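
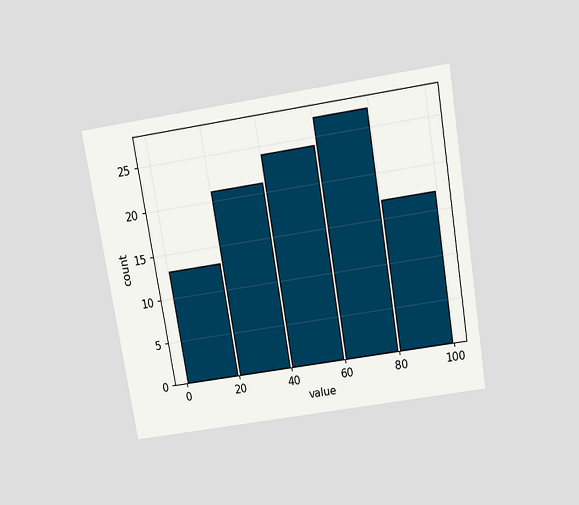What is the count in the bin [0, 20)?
13

The chart is tilted about 9° counter-clockwise and viewed slightly from above. The [0, 20) bin has height 13.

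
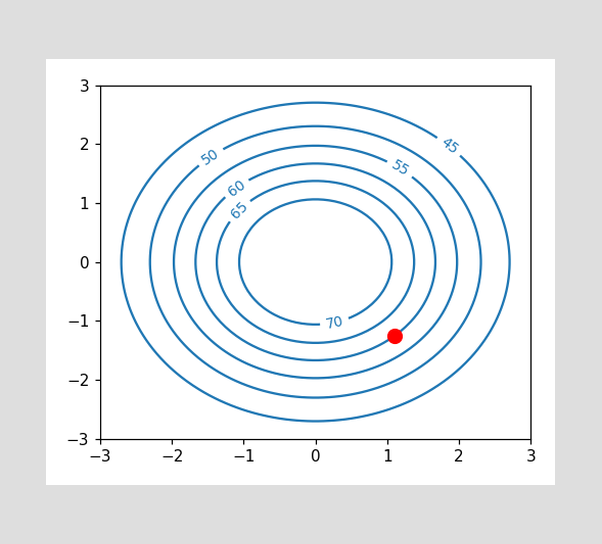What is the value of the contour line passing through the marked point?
The marked point sits on the contour labelled 60.

60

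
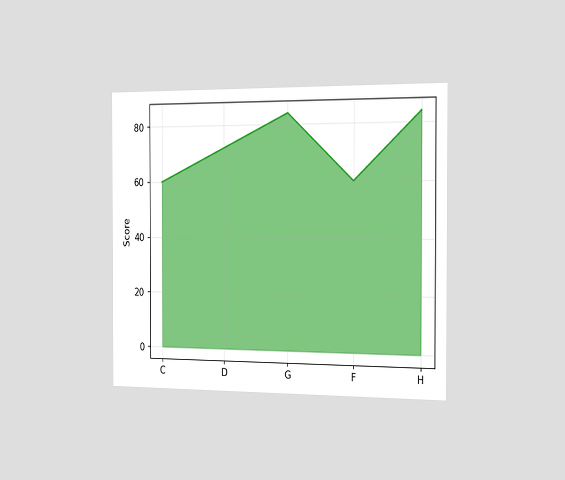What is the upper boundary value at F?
60

The chart is viewed slightly from the right. At F the upper boundary is at 60.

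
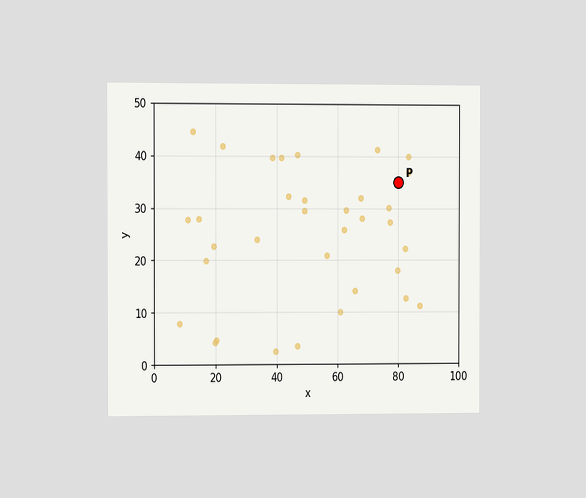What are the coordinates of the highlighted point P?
(80, 35)

The chart is viewed at a slight angle. Following the gridlines from P to each axis, P sits at (80, 35).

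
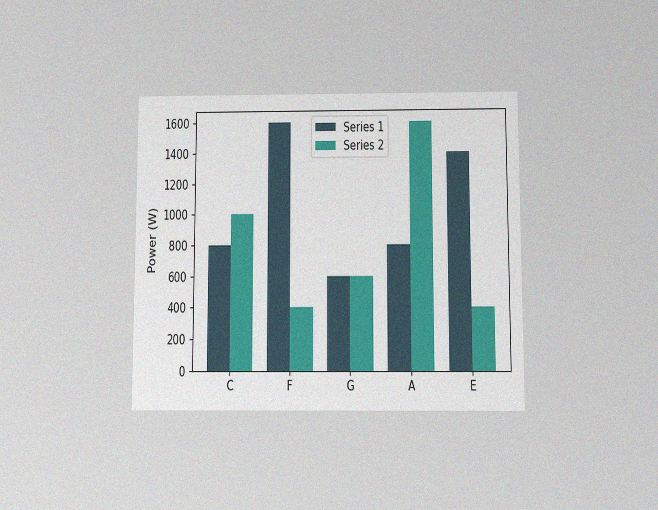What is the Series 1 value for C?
800W

The chart is viewed slightly from below, with some photo noise. The Series 1 bar at C reaches 800W on the y-axis.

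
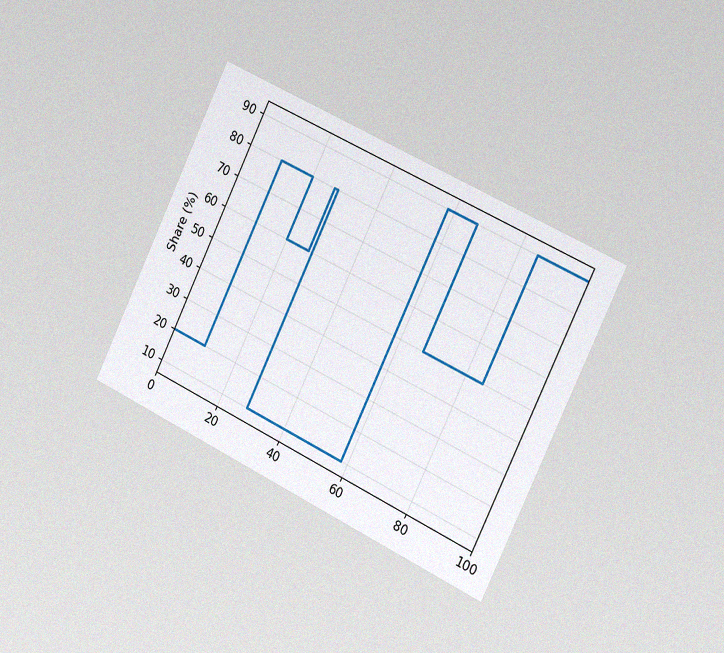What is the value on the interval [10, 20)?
The chart is tilted about 26° clockwise and viewed slightly from the right, with some photo noise. On [10, 20) the step sits at 80%.

80%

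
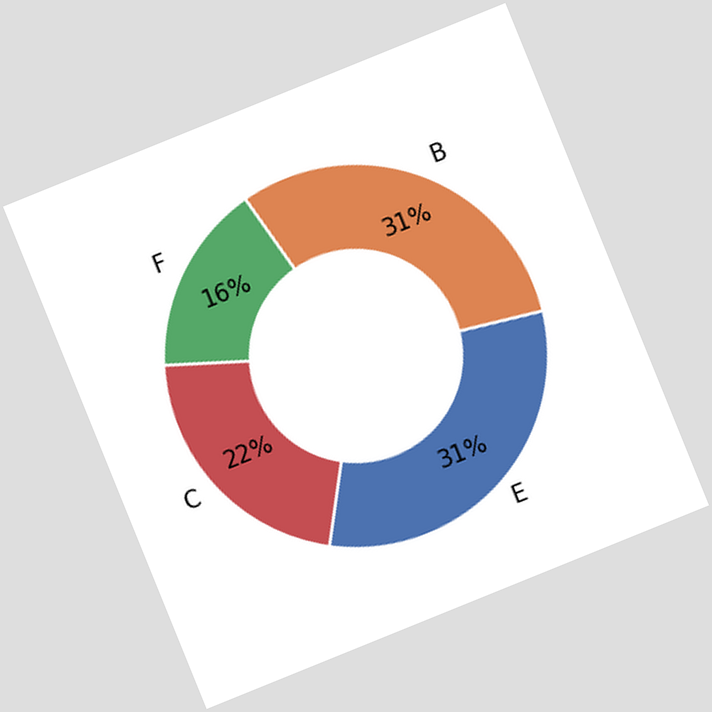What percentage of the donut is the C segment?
The chart is tilted about 22° counter-clockwise. The C segment takes up 22% of the ring.

22%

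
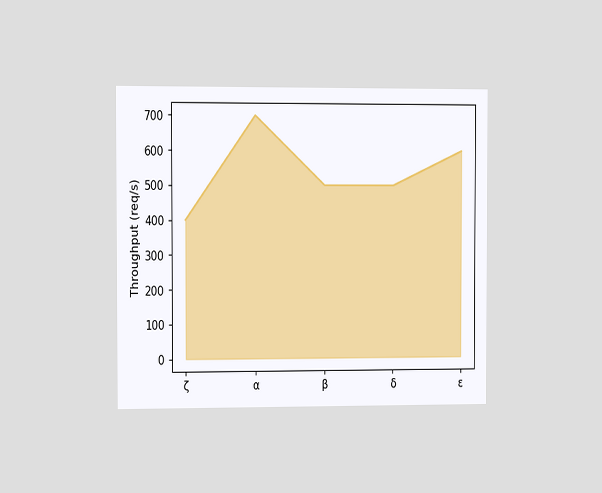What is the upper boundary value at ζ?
The chart is viewed slightly from the left. At ζ the upper boundary is at 400req/s.

400req/s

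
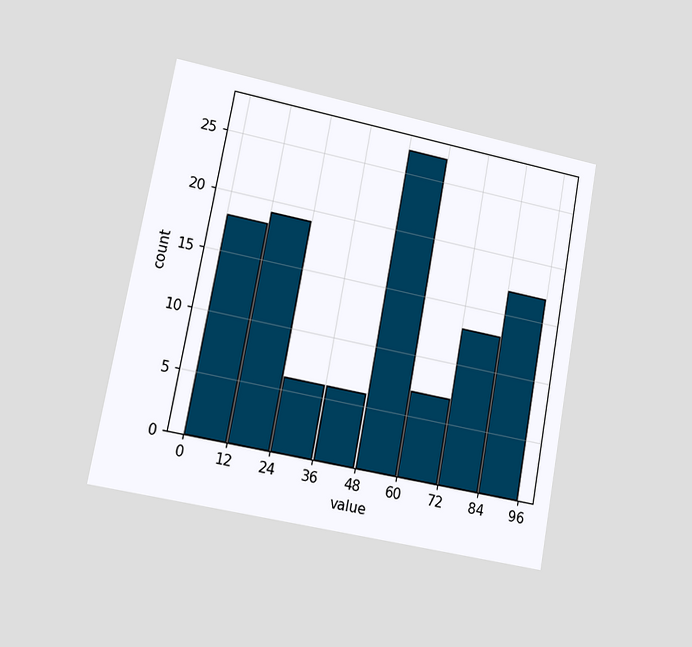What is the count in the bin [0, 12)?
The chart is tilted about 10° clockwise and viewed at a slight angle. The [0, 12) bin has height 18.

18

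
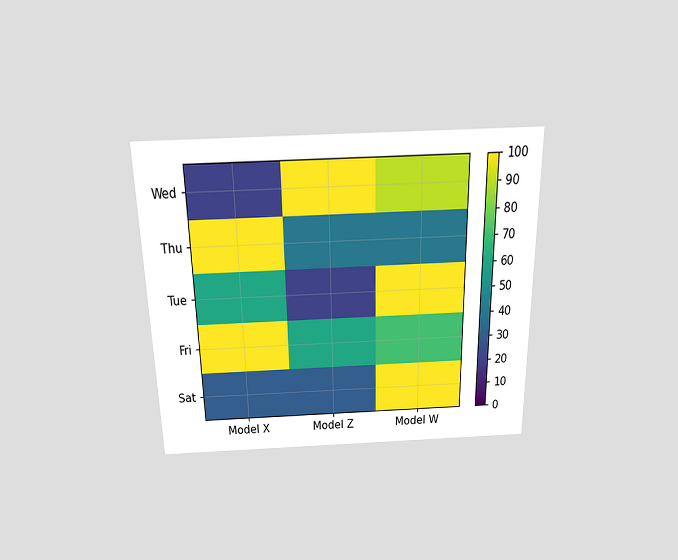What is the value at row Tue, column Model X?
The chart is viewed slightly from above. Matching cell (Tue, Model X) against the colorbar gives 60.

60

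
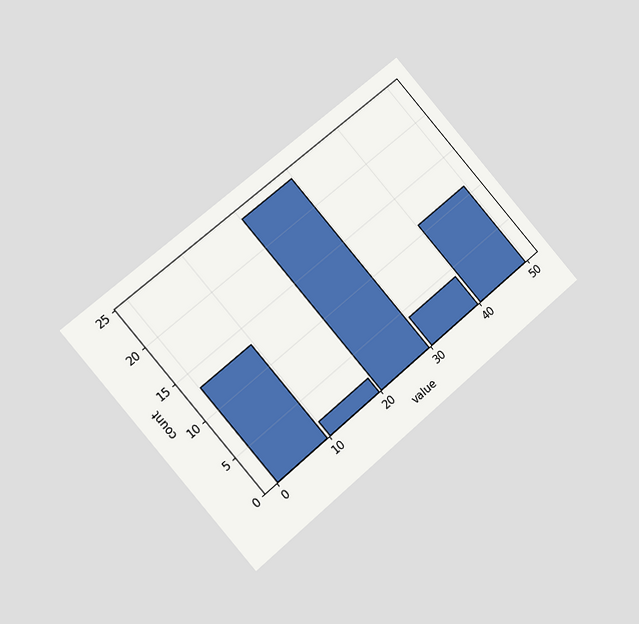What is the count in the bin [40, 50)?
11

The chart is tilted about 41° counter-clockwise and viewed at a slight angle. The [40, 50) bin has height 11.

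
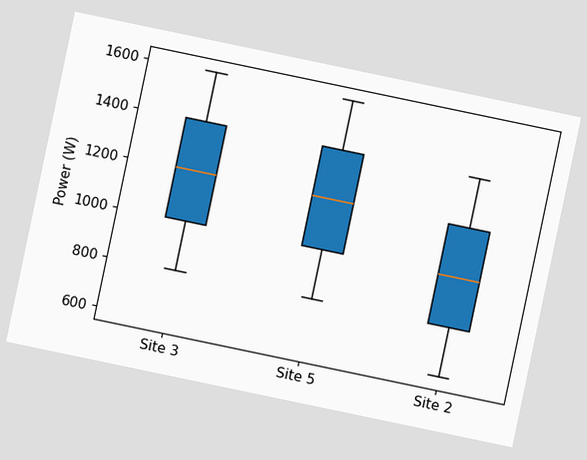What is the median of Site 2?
1000W

The chart is tilted about 12° clockwise. The median line in the Site 2 box sits at 1000W.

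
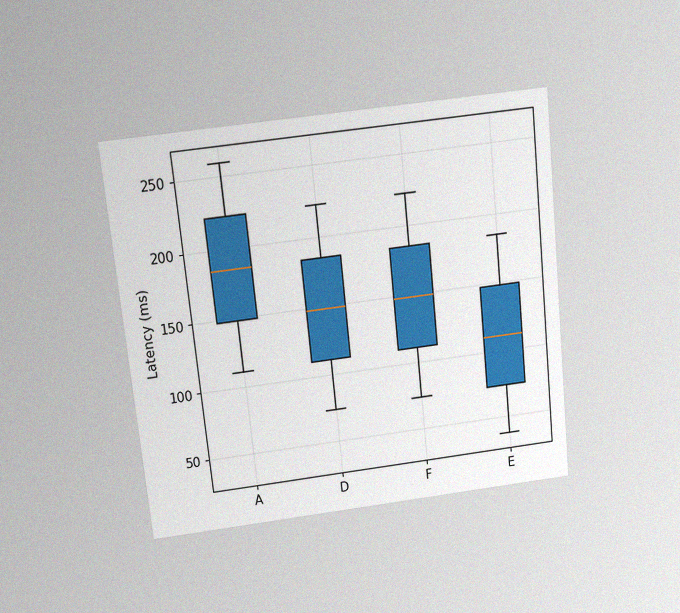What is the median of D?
148ms

The chart is tilted about 6° counter-clockwise and viewed slightly from above, with some photo noise. The median line in the D box sits at 148ms.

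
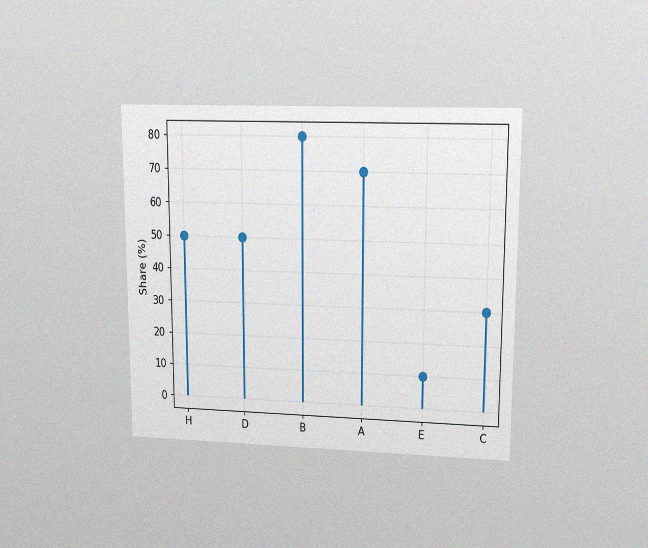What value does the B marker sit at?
The chart is viewed at a slight angle, with some photo noise. The B marker sits at 80%.

80%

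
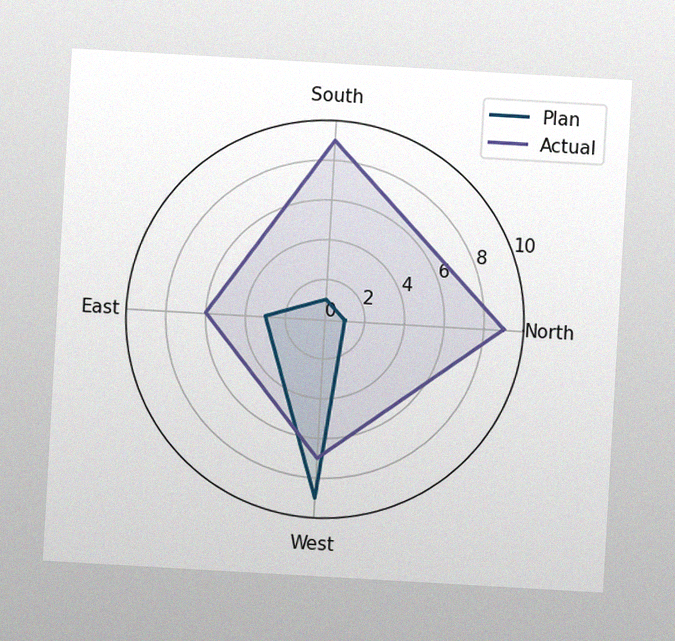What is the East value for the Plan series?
The chart is tilted about 3° clockwise, with some photo noise. On the East axis, Plan reaches 3.

3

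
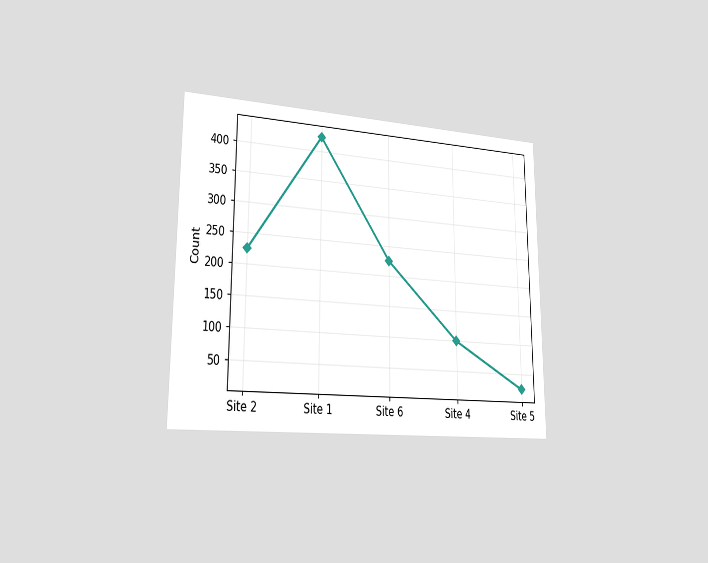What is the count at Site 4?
100

The chart is viewed slightly from the left. At Site 4, the line is at 100.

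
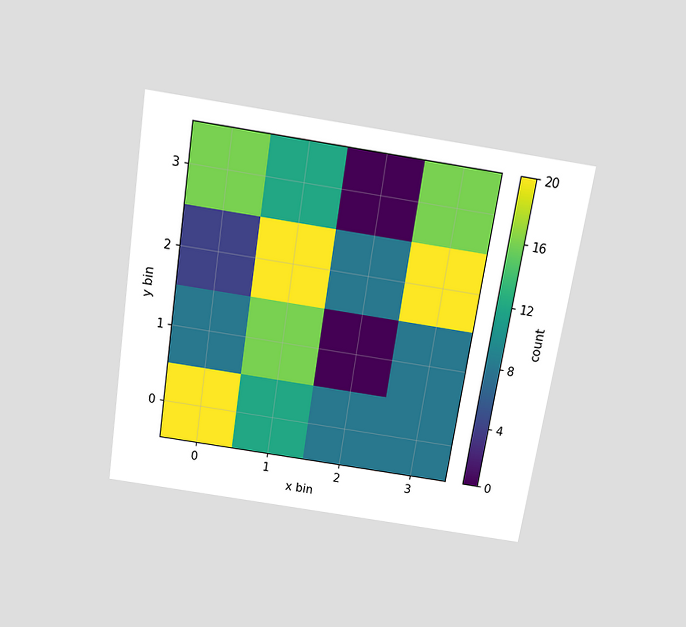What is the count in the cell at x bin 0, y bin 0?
20

The chart is tilted about 9° clockwise and viewed slightly from above. Matching the cell (0, 0) against the colorbar gives 20.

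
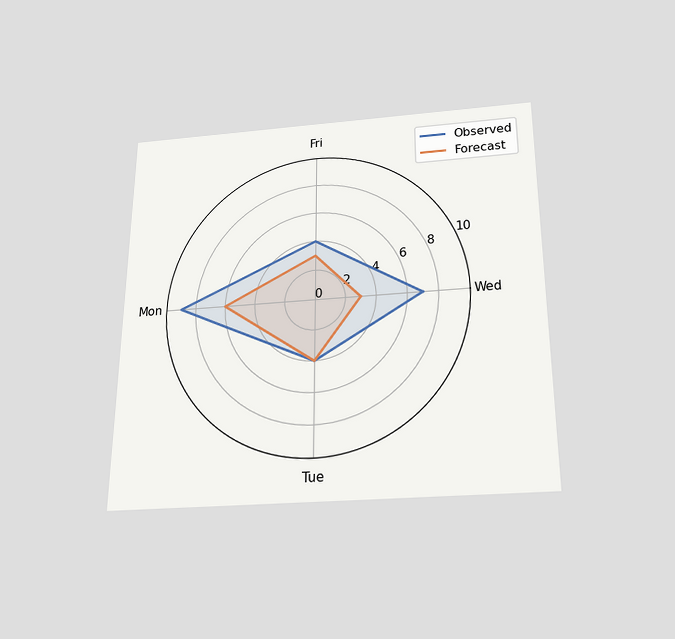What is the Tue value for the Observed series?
4

The chart is viewed slightly from below. On the Tue axis, Observed reaches 4.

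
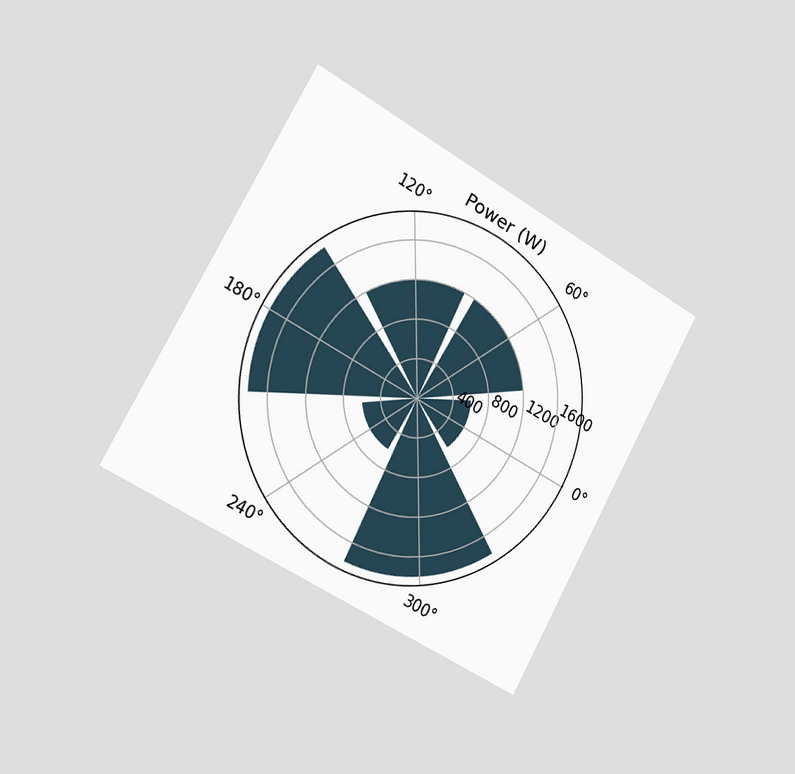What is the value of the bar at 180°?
1800W

The chart is tilted about 29° clockwise and viewed slightly from the left. The bar at 180° reaches 1800W on the radial axis.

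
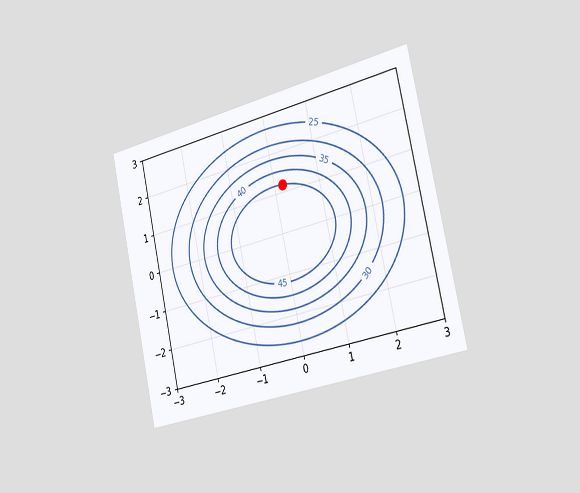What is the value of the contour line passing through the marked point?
45

The chart is tilted about 12° counter-clockwise and viewed slightly from the right. The marked point sits on the contour labelled 45.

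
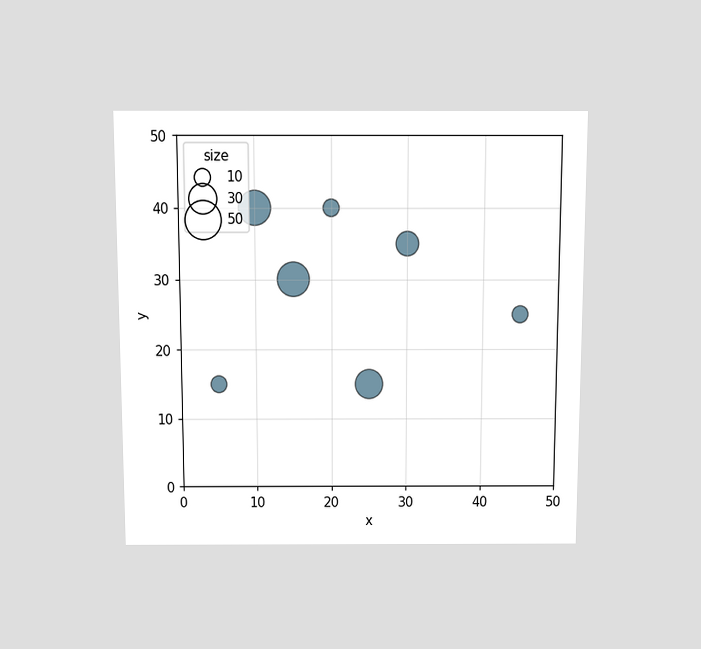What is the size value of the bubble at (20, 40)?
The chart is viewed slightly from above. Matching the bubble at (20, 40) against the size legend gives 10.

10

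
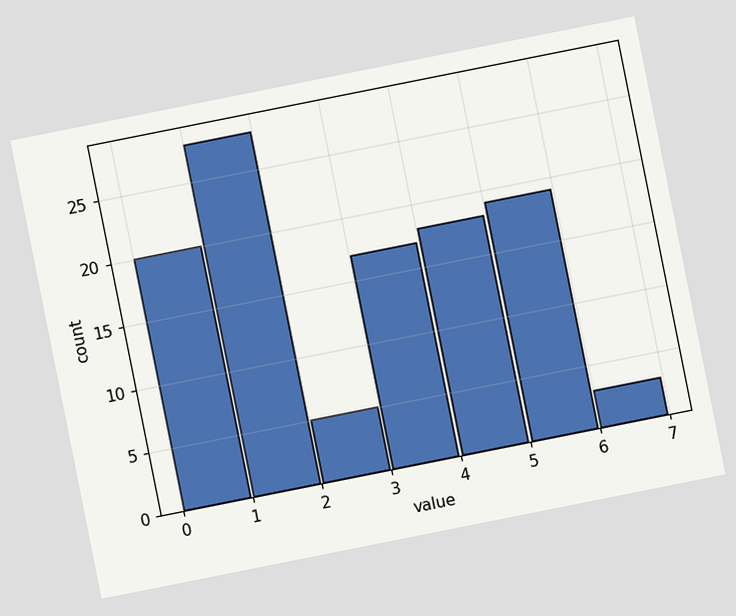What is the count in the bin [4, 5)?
18

The chart is tilted about 11° counter-clockwise. The [4, 5) bin has height 18.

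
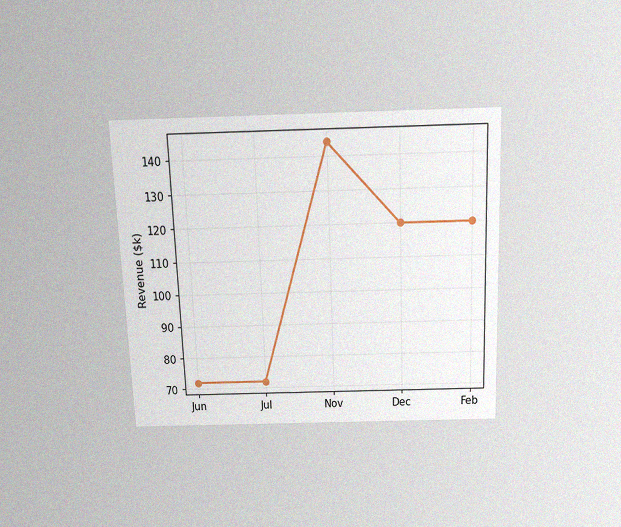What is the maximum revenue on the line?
$144k

The chart is tilted about 2° counter-clockwise and viewed slightly from above, with some photo noise. The highest point is at Nov, and reading across to the y-axis gives $144k.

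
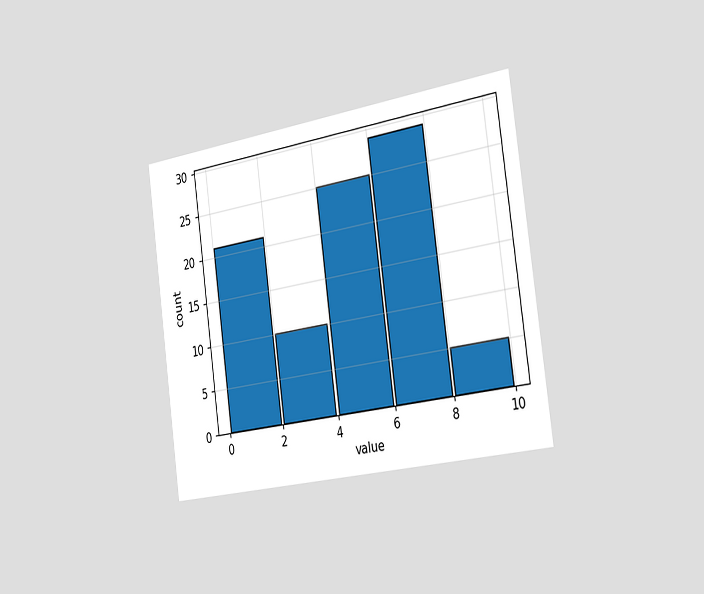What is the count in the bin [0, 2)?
21

The chart is tilted about 8° counter-clockwise and viewed slightly from the right. The [0, 2) bin has height 21.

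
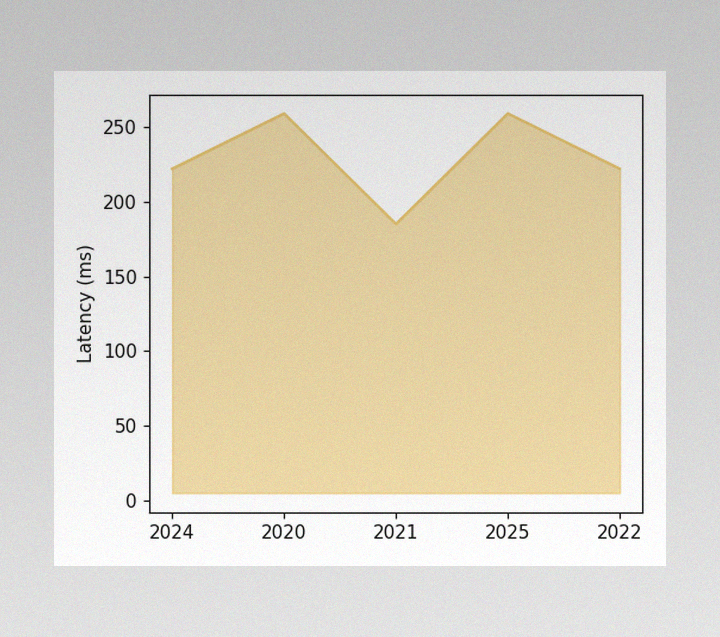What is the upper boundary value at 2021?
The image has some photo noise and uneven lighting. At 2021 the upper boundary is at 185ms.

185ms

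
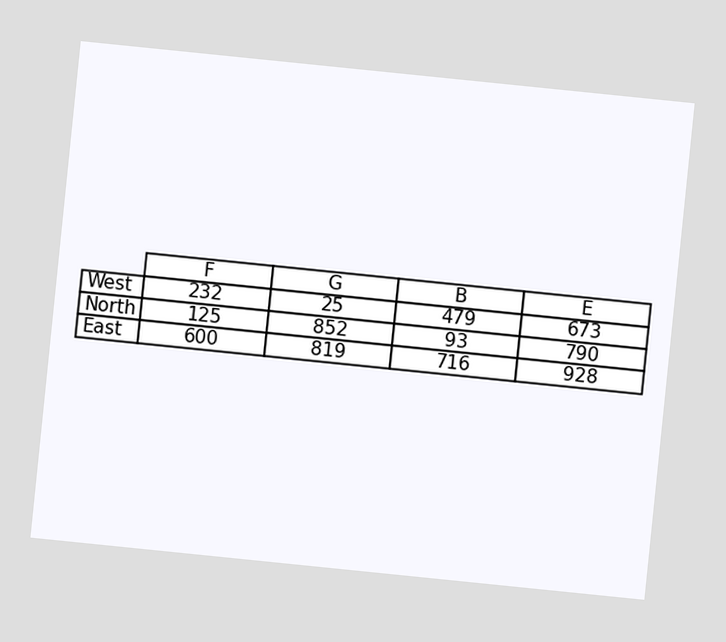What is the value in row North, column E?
790

The chart is tilted about 6° clockwise. The (North, E) cell reads 790.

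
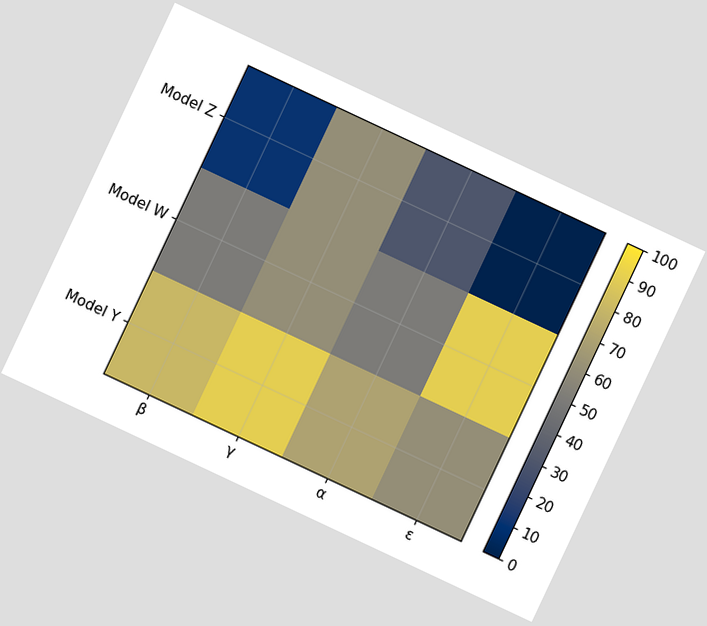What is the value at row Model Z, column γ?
The chart is tilted about 25° clockwise. Matching cell (Model Z, γ) against the colorbar gives 60.

60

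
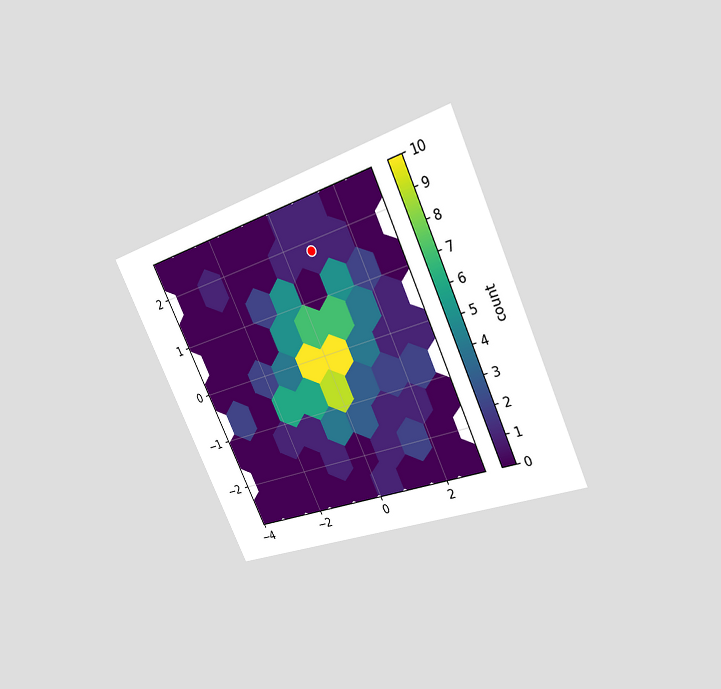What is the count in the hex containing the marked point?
The chart is tilted about 25° counter-clockwise and viewed at a slight angle. The marked hex reads 1 on the colorbar.

1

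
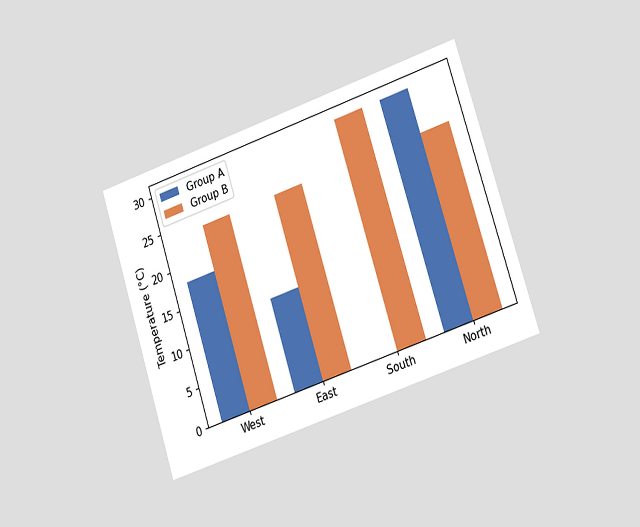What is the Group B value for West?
24°C

The chart is tilted about 18° counter-clockwise and viewed slightly from the right. The Group B bar at West reaches 24°C on the y-axis.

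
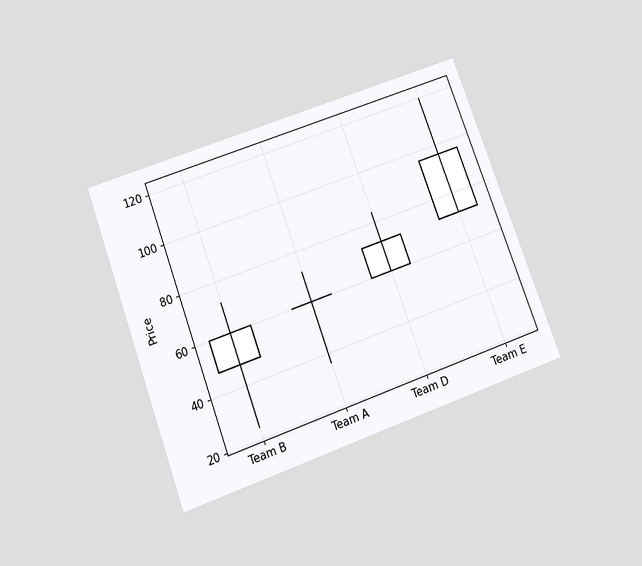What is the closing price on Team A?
60

The chart is tilted about 20° counter-clockwise and viewed slightly from below. The Team A candle closes at 60.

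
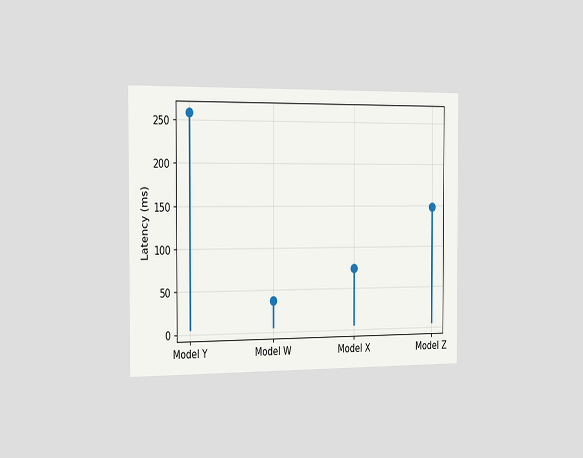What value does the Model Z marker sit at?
148ms

The chart is viewed slightly from the left. The Model Z marker sits at 148ms.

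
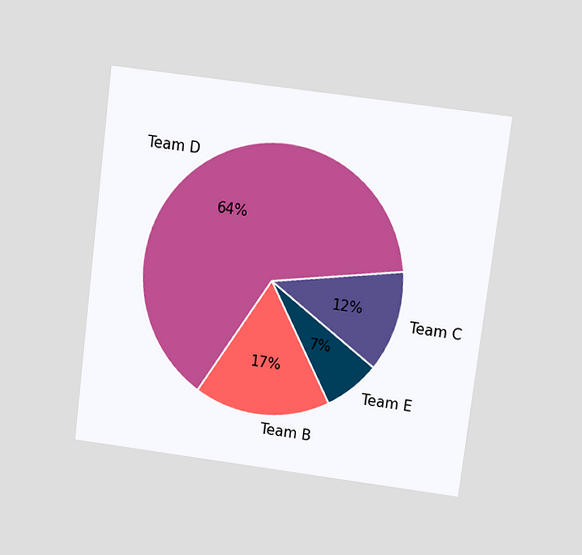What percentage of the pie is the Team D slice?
The chart is tilted about 7° clockwise and viewed at a slight angle. The Team D slice takes up 64% of the pie.

64%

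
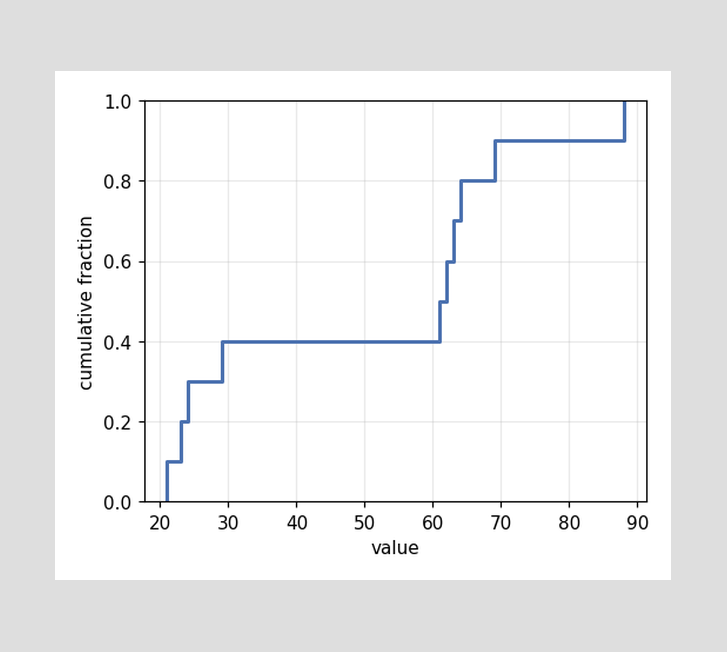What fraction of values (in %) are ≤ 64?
80%

At x=64 the ECDF step is at 80%.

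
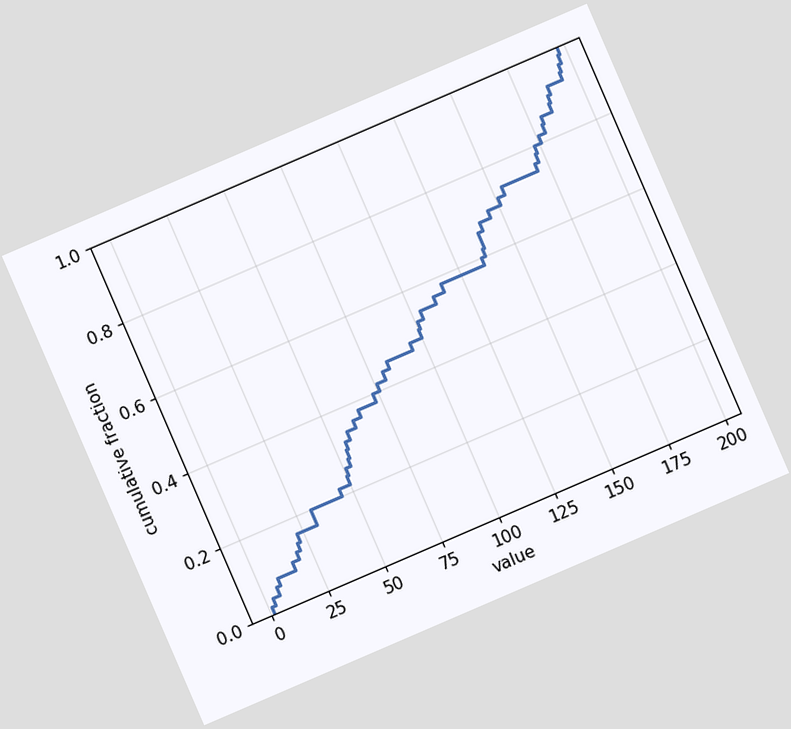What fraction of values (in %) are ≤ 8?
The chart is tilted about 23° counter-clockwise. At x=8 the ECDF step is at 8%.

8%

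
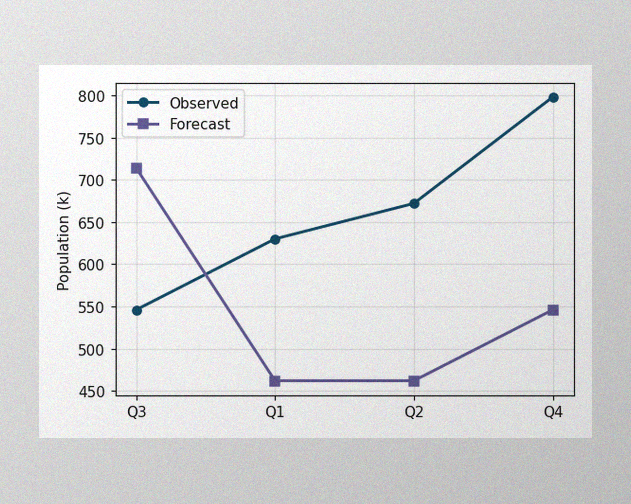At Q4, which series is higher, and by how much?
The image has some photo noise and uneven lighting. At Q4, Observed sits above the other line by 252k.

Observed, by 252k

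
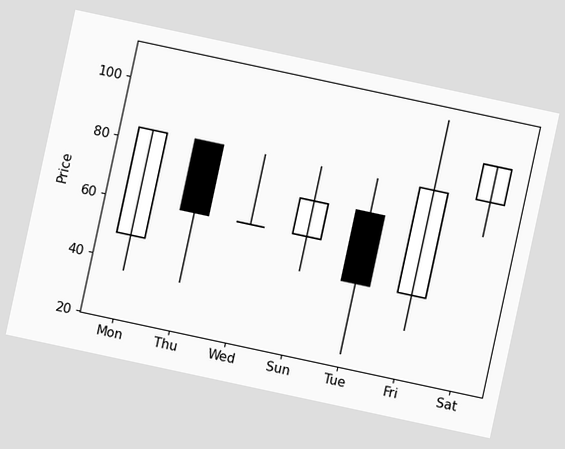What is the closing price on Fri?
84

The chart is tilted about 12° clockwise. The Fri candle closes at 84.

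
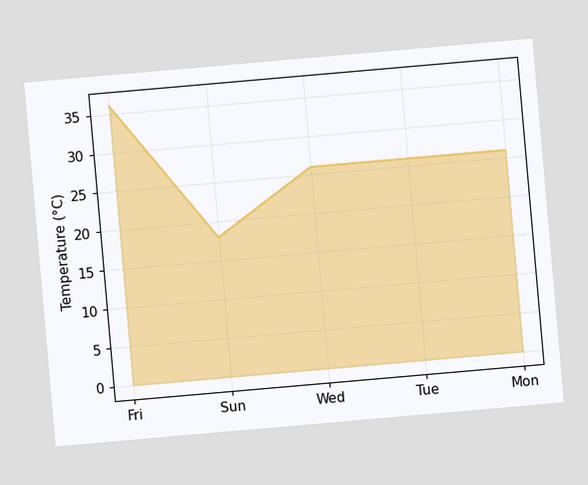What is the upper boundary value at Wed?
The chart is tilted about 5° counter-clockwise. At Wed the upper boundary is at 26°C.

26°C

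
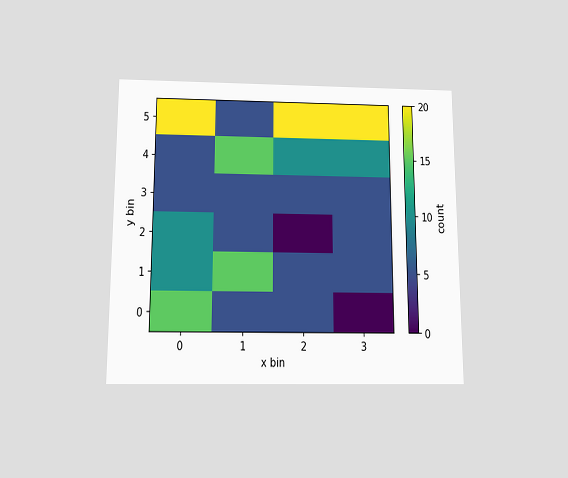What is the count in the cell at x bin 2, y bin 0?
The chart is viewed slightly from below. Matching the cell (2, 0) against the colorbar gives 5.

5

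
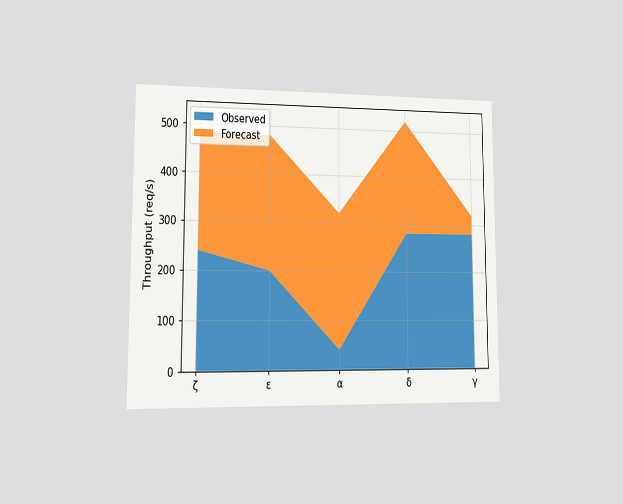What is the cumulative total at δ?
520req/s

The chart is viewed at a slight angle. The stacked total at δ reaches 520req/s.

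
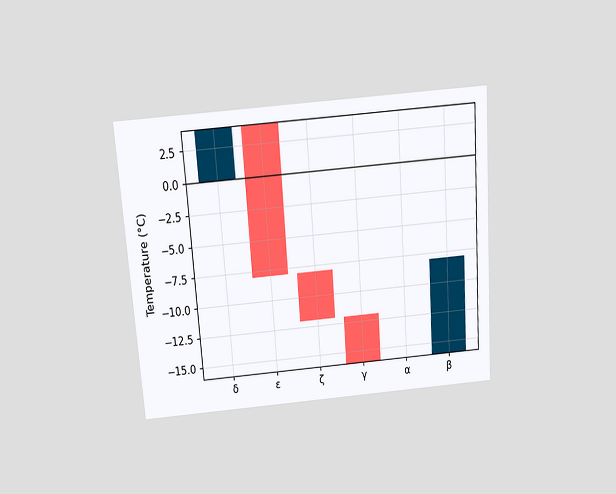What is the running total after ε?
-8°C

The chart is tilted about 4° counter-clockwise and viewed slightly from above. After ε the running total reaches -8°C.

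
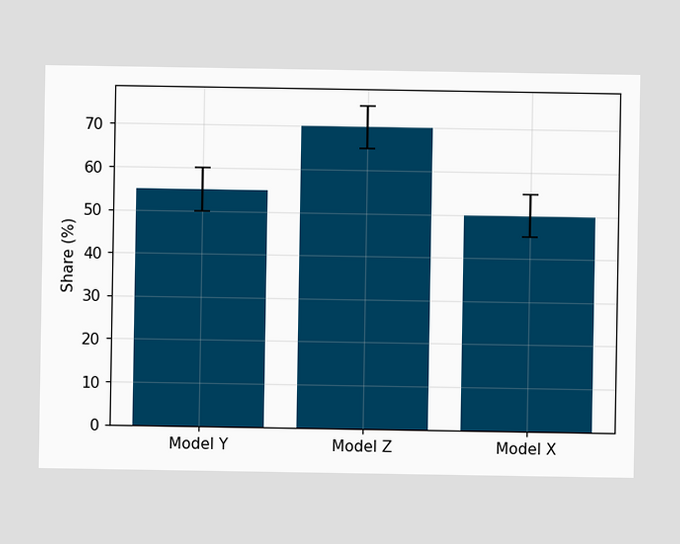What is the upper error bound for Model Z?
The Model Z bar's upper whisker reaches 75%.

75%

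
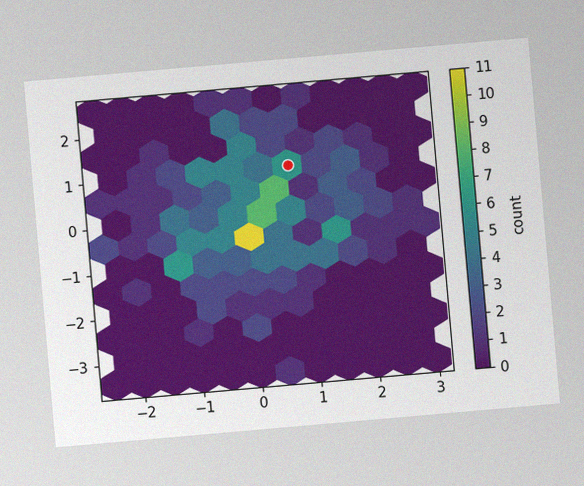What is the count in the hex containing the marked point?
The chart is tilted about 5° counter-clockwise, with some photo noise. The marked hex reads 6 on the colorbar.

6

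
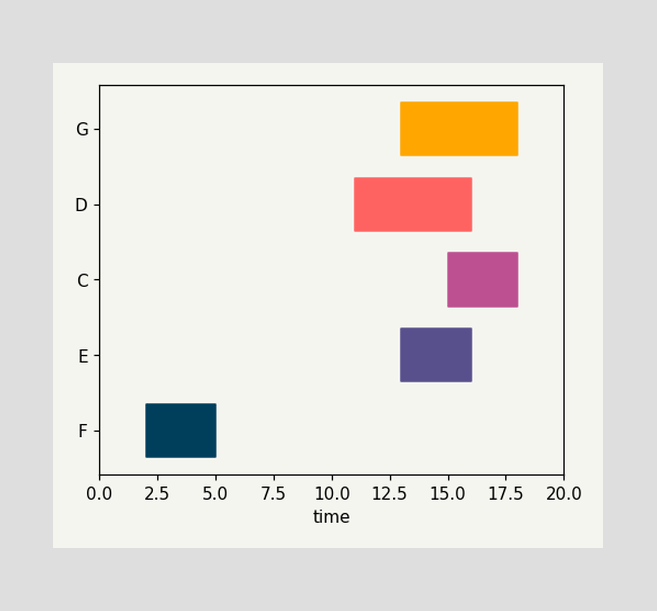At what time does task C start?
The C bar begins at t=15.

15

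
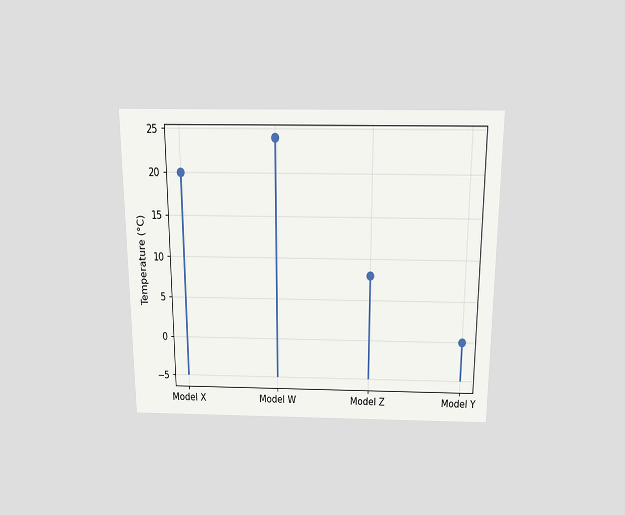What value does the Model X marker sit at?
The chart is viewed slightly from above. The Model X marker sits at 20°C.

20°C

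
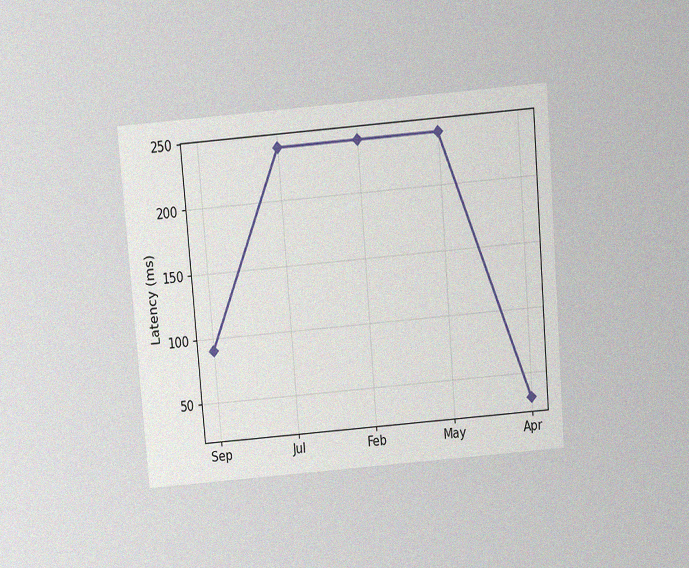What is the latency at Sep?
90ms

The chart is tilted about 5° counter-clockwise and viewed slightly from above, with some photo noise. At Sep, the line is at 90ms.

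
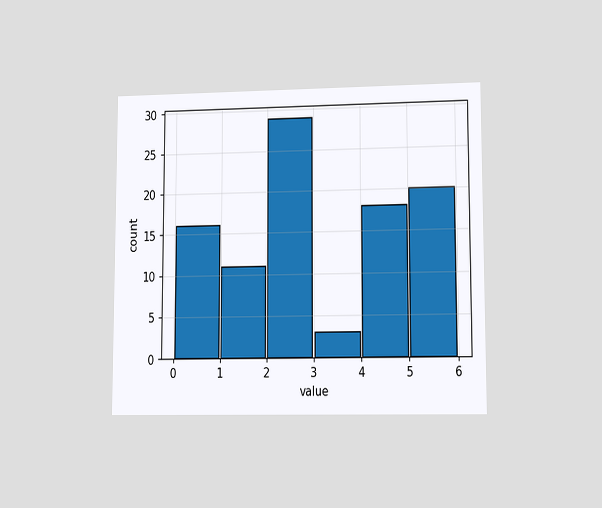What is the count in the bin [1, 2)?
The chart is viewed at a slight angle. The [1, 2) bin has height 11.

11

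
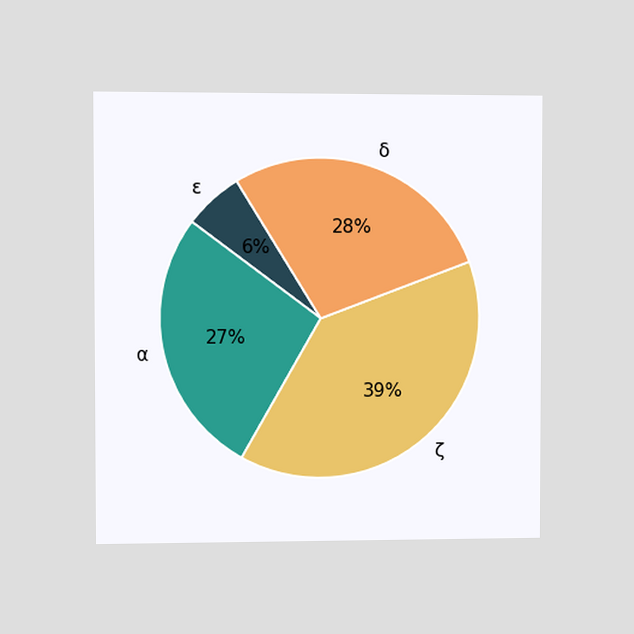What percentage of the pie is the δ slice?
The chart is viewed at a slight angle. The δ slice takes up 28% of the pie.

28%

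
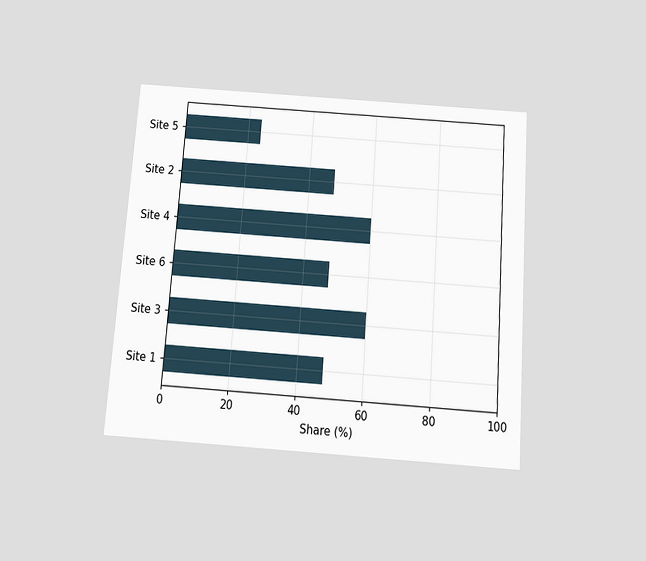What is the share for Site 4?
The chart is tilted about 4° clockwise and viewed slightly from below. Reading along the chart's x-axis, the Site 4 bar reaches 60%.

60%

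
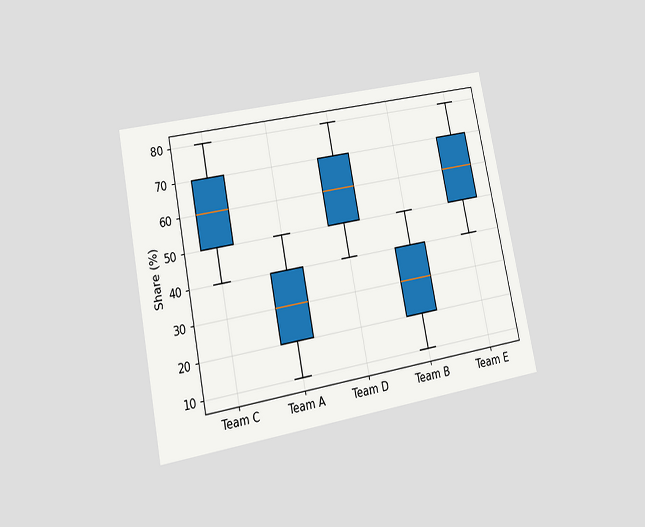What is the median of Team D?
60%

The chart is tilted about 11° counter-clockwise and viewed at a slight angle. The median line in the Team D box sits at 60%.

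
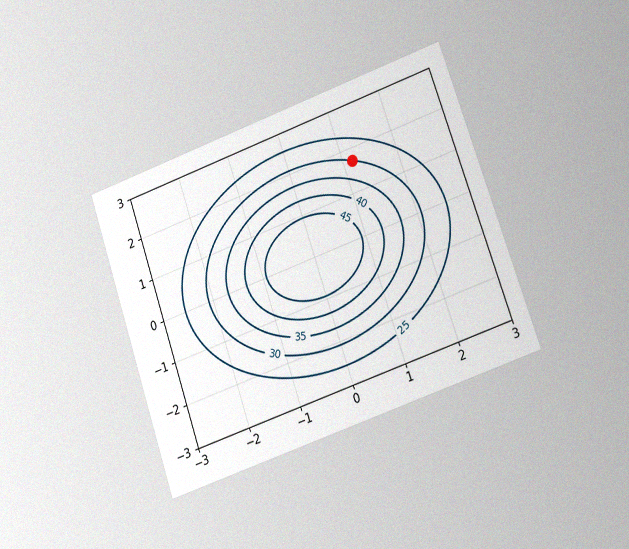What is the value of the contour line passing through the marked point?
30

The chart is tilted about 19° counter-clockwise and viewed slightly from the right, with some photo noise. The marked point sits on the contour labelled 30.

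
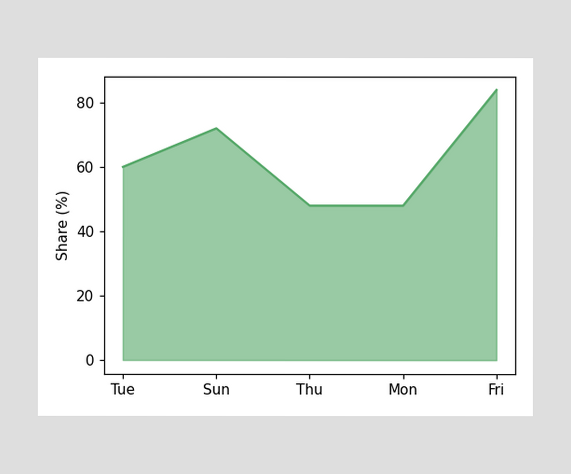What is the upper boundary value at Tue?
At Tue the upper boundary is at 60%.

60%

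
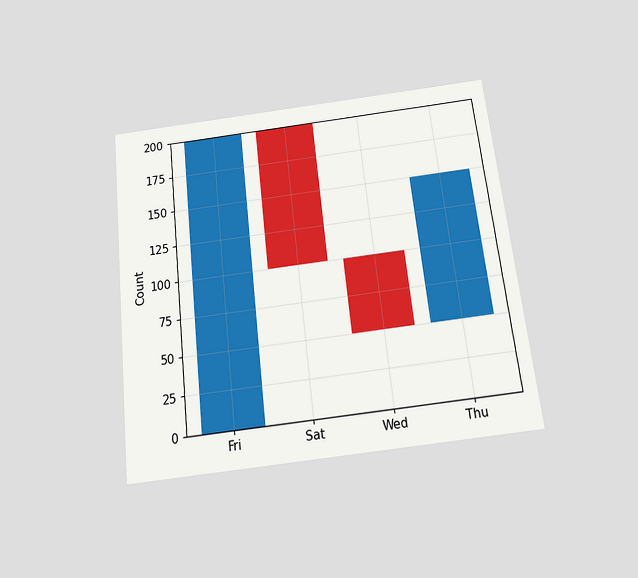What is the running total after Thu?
150

The chart is tilted about 6° counter-clockwise and viewed slightly from below. After Thu the running total reaches 150.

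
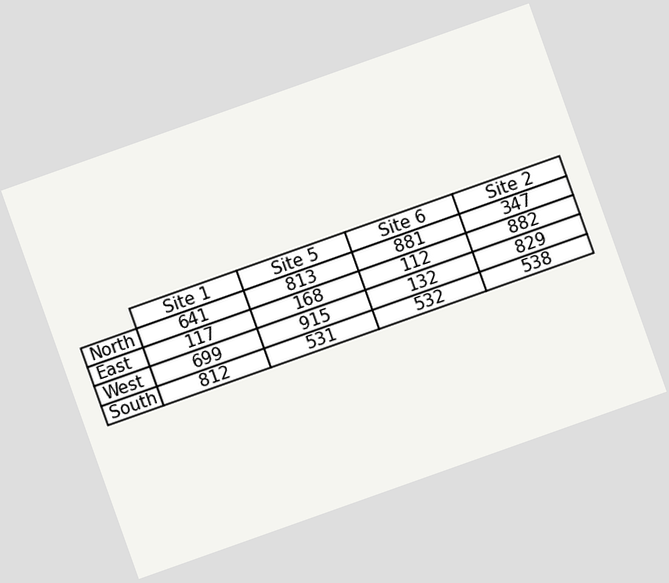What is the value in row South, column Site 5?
531

The chart is tilted about 20° counter-clockwise. The (South, Site 5) cell reads 531.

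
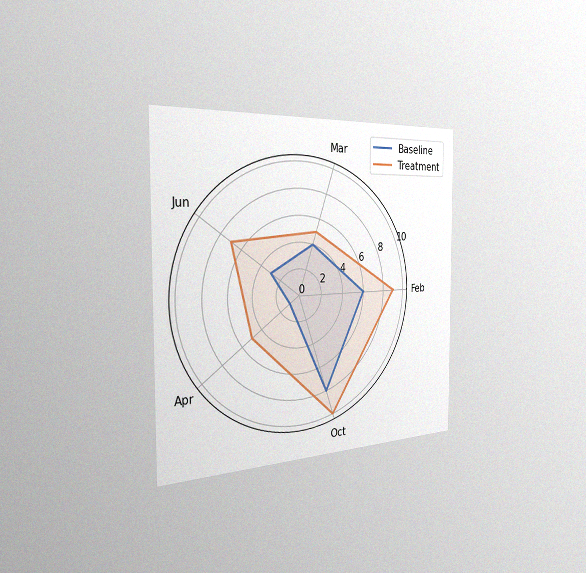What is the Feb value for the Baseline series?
The chart is viewed slightly from the left, with some photo noise. On the Feb axis, Baseline reaches 6.

6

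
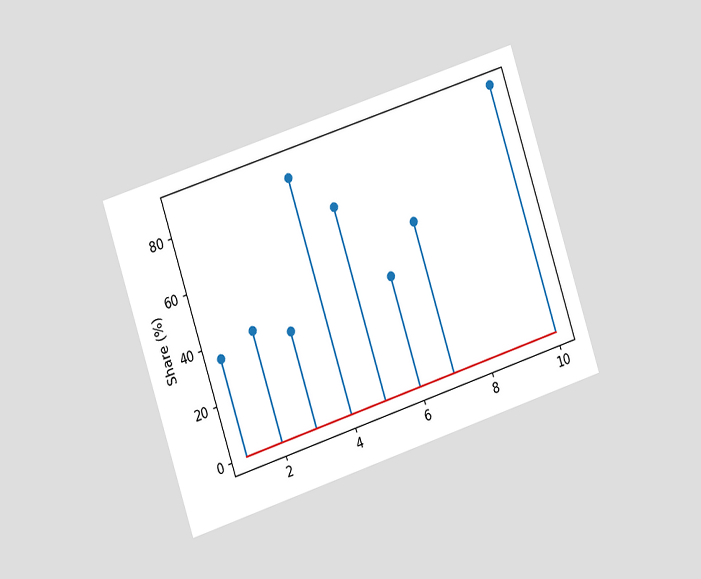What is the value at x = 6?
The chart is tilted about 18° counter-clockwise and viewed slightly from the left. The stem at x=6 reaches 40%.

40%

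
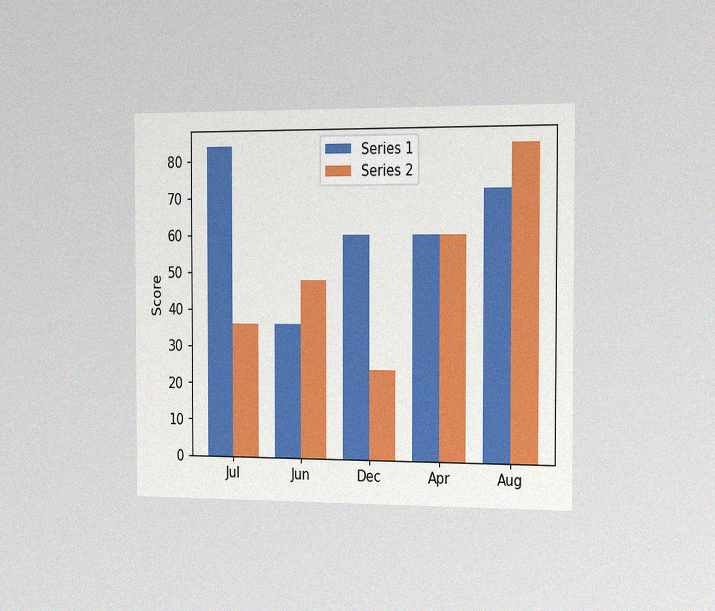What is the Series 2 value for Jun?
The chart is viewed slightly from the right, with some photo noise. The Series 2 bar at Jun reaches 48 on the y-axis.

48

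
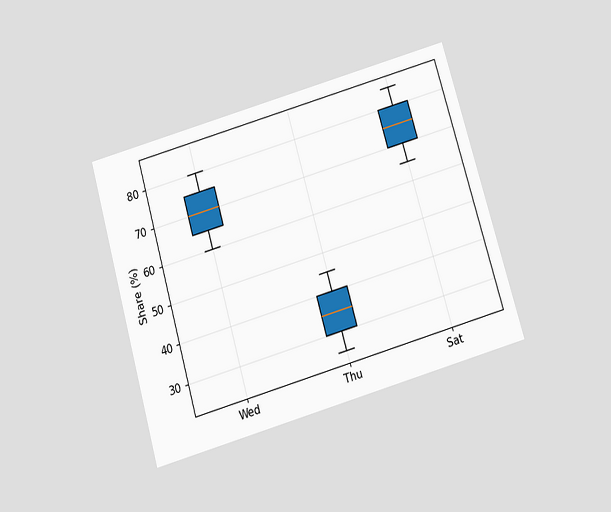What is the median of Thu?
35%

The chart is tilted about 16° counter-clockwise and viewed slightly from below. The median line in the Thu box sits at 35%.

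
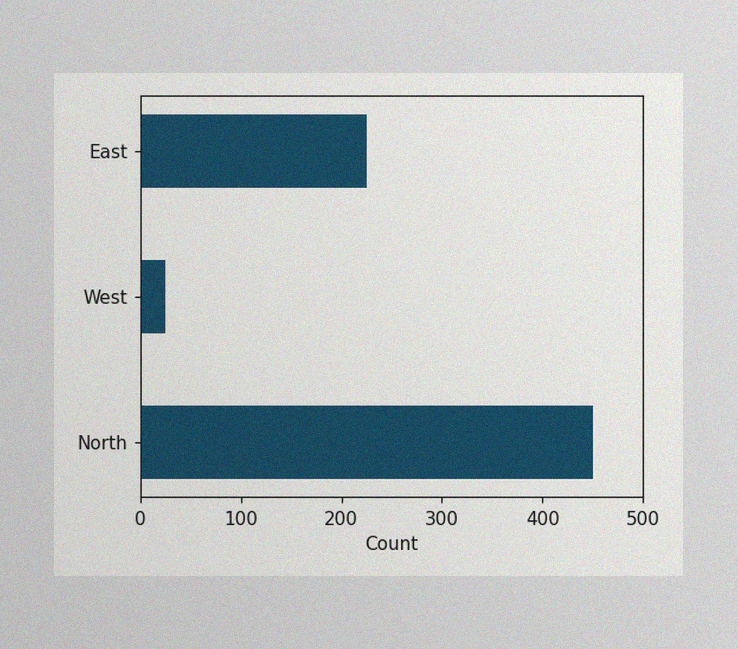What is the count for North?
450

The image has some photo noise and uneven lighting. Reading along the chart's x-axis, the North bar reaches 450.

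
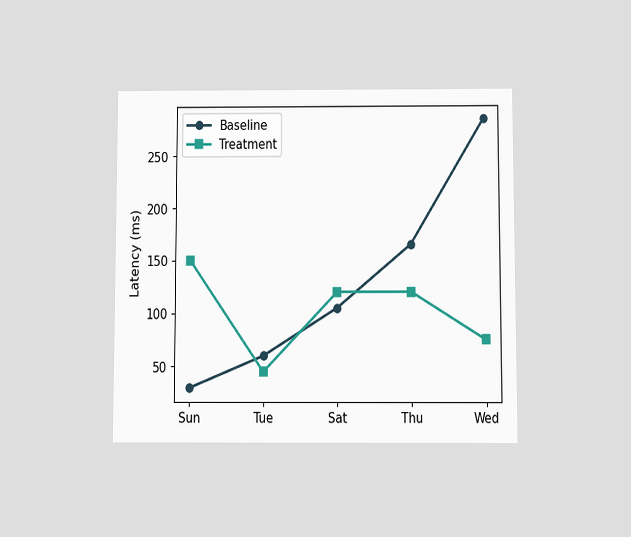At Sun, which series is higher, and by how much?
Treatment, by 120ms

The chart is viewed slightly from below. At Sun, Treatment sits above the other line by 120ms.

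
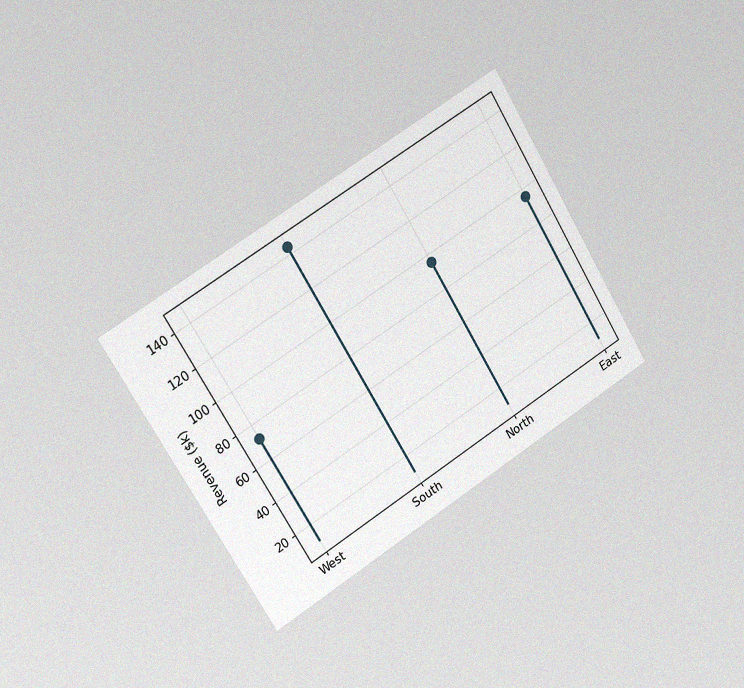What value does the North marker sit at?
The chart is tilted about 31° counter-clockwise and viewed slightly from the left, with some photo noise. The North marker sits at $96k.

$96k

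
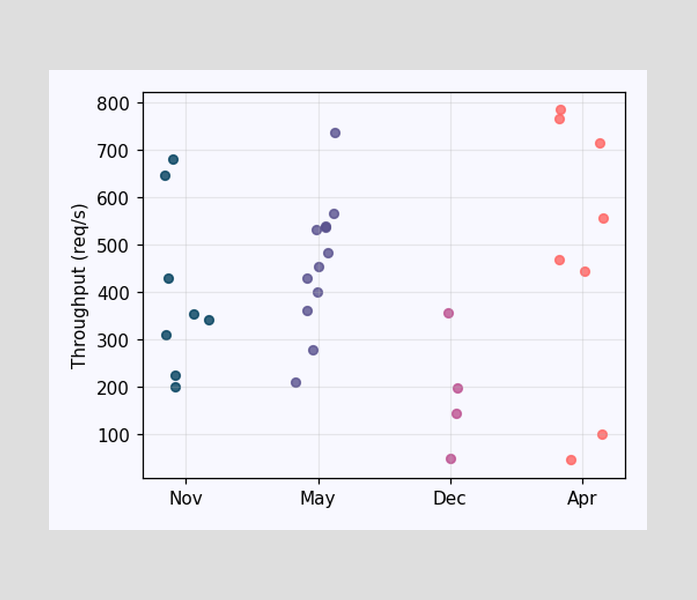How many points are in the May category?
12

Counting the markers in the May column gives 12.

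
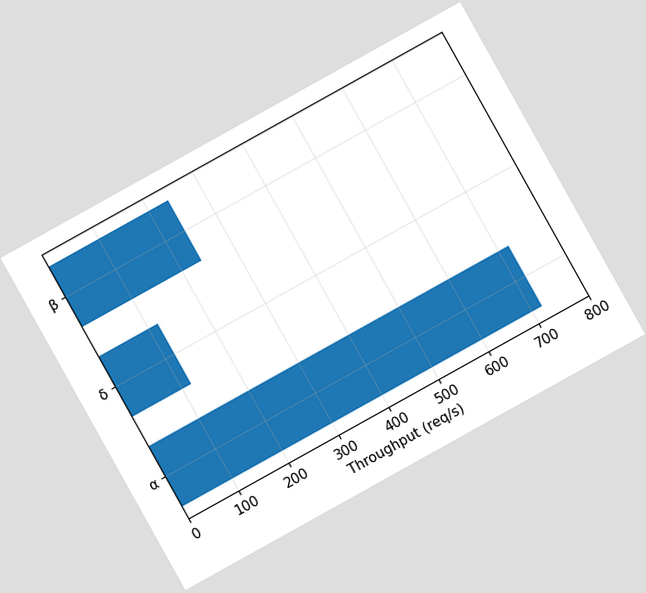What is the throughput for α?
720req/s

The chart is tilted about 29° counter-clockwise. Reading along the chart's x-axis, the α bar reaches 720req/s.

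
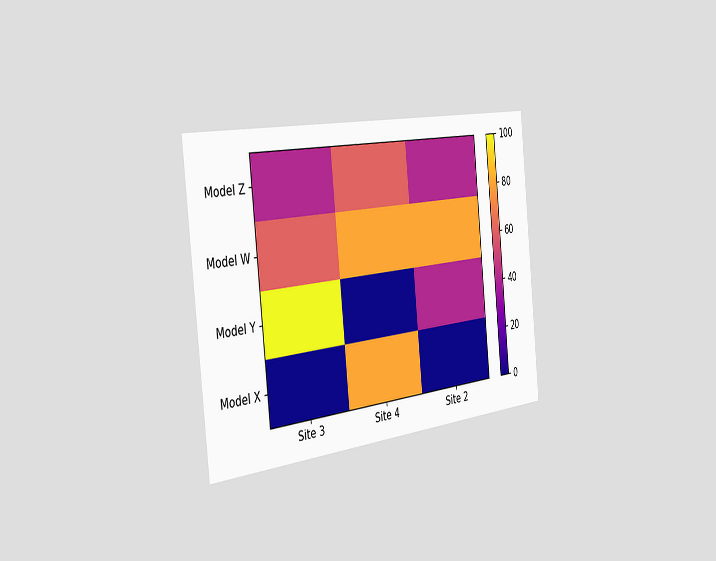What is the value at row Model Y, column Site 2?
40

The chart is tilted about 6° counter-clockwise and viewed slightly from the left. Matching cell (Model Y, Site 2) against the colorbar gives 40.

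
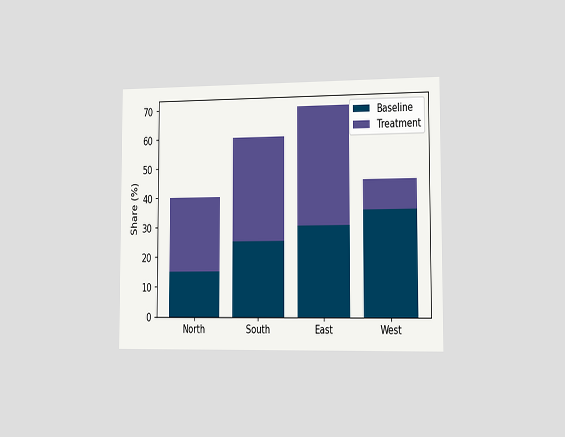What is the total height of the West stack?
The chart is viewed slightly from the right. The West stack's top reaches 45% on the y-axis.

45%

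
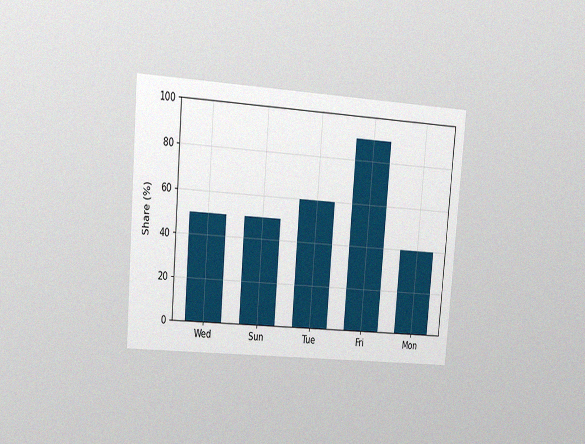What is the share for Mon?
The chart is tilted about 5° clockwise and viewed at a slight angle, with some photo noise. Reading along the chart's y-axis, the Mon bar reaches 40%.

40%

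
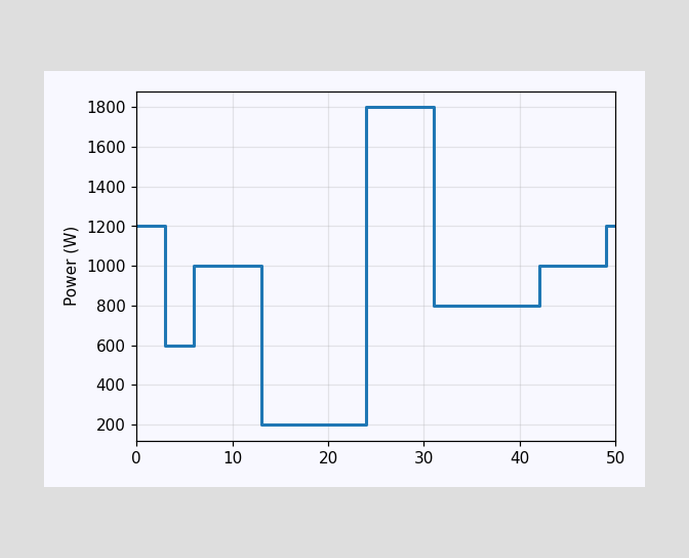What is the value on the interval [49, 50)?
1200W

On [49, 50) the step sits at 1200W.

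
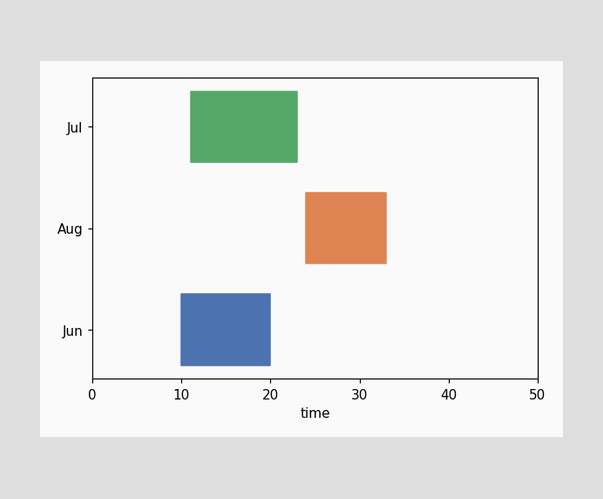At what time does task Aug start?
24

The Aug bar begins at t=24.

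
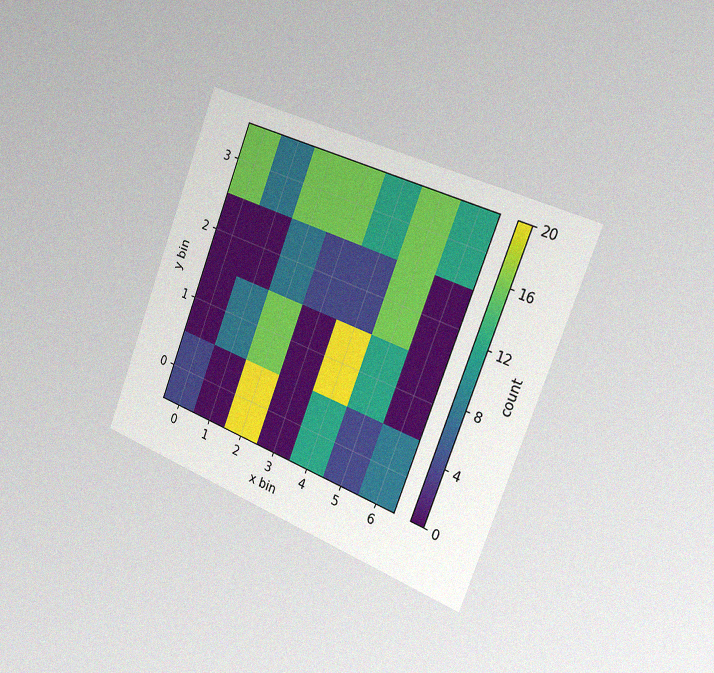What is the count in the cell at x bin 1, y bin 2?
The chart is tilted about 21° clockwise and viewed slightly from the right, with some photo noise. Matching the cell (1, 2) against the colorbar gives 0.

0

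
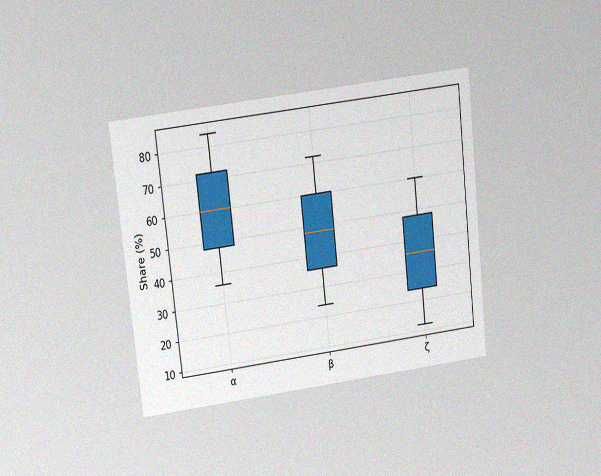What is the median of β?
48%

The chart is tilted about 6° counter-clockwise and viewed slightly from above, with some photo noise. The median line in the β box sits at 48%.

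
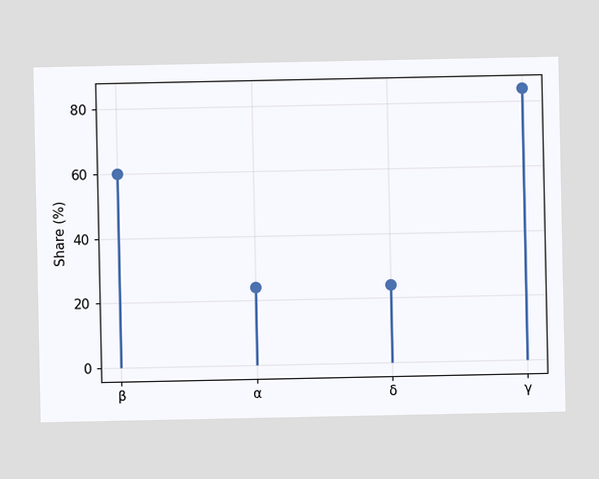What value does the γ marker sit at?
The γ marker sits at 84%.

84%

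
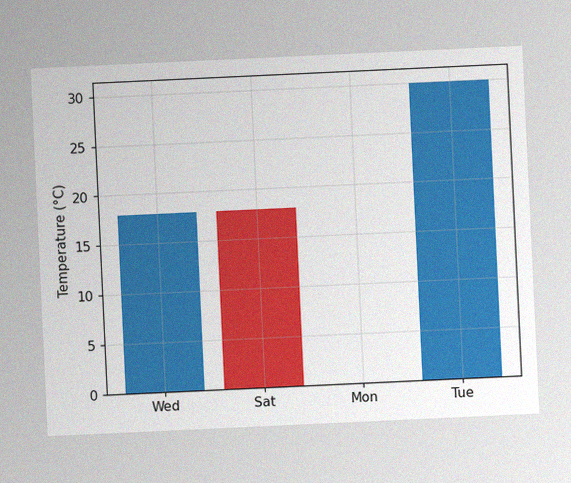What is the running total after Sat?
The chart is tilted about 3° counter-clockwise, with some photo noise. After Sat the running total reaches 0°C.

0°C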